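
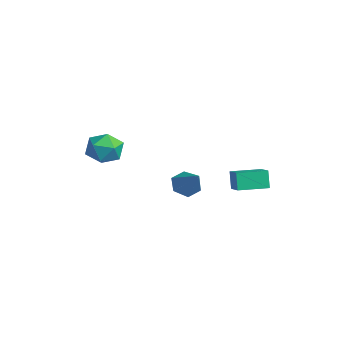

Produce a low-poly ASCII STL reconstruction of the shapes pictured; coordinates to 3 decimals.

solid 
facet normal 0.475 0.539 0.696
outer loop
vertex -1.687 -2.84 3.208
vertex -1.799 -3.745 3.986
vertex -0.835 -3.68 3.278
endloop
endfacet
facet normal 0.700 0.713 0.042
outer loop
vertex -1.687 -2.84 3.208
vertex -0.835 -3.68 3.278
vertex -1.188 -3.271 2.207
endloop
endfacet
facet normal 0.134 0.933 -0.335
outer loop
vertex -1.687 -2.84 3.208
vertex -1.188 -3.271 2.207
vertex -2.371 -3.084 2.254
endloop
endfacet
facet normal -0.440 0.894 0.087
outer loop
vertex -1.687 -2.84 3.208
vertex -2.371 -3.084 2.254
vertex -2.749 -3.377 3.353
endloop
endfacet
facet normal -0.230 0.651 0.724
outer loop
vertex -1.687 -2.84 3.208
vertex -2.749 -3.377 3.353
vertex -1.799 -3.745 3.986
endloop
endfacet
facet normal 0.956 0.124 -0.268
outer loop
vertex -1.188 -3.271 2.207
vertex -0.835 -3.68 3.278
vertex -0.991 -4.443 2.367
endloop
endfacet
facet normal 0.591 -0.158 0.791
outer loop
vertex -0.835 -3.68 3.278
vertex -1.799 -3.745 3.986
vertex -1.369 -4.736 3.466
endloop
endfacet
facet normal -0.548 0.022 0.836
outer loop
vertex -1.799 -3.745 3.986
vertex -2.749 -3.377 3.353
vertex -2.552 -4.549 3.513
endloop
endfacet
facet normal -0.889 0.415 -0.195
outer loop
vertex -2.749 -3.377 3.353
vertex -2.371 -3.084 2.254
vertex -2.905 -4.14 2.442
endloop
endfacet
facet normal 0.041 0.478 -0.877
outer loop
vertex -2.371 -3.084 2.254
vertex -1.188 -3.271 2.207
vertex -1.941 -4.075 1.734
endloop
endfacet
facet normal 0.440 -0.894 -0.087
outer loop
vertex -2.053 -4.98 2.512
vertex -0.991 -4.443 2.367
vertex -1.369 -4.736 3.466
endloop
endfacet
facet normal -0.134 -0.933 0.335
outer loop
vertex -2.053 -4.98 2.512
vertex -1.369 -4.736 3.466
vertex -2.552 -4.549 3.513
endloop
endfacet
facet normal -0.700 -0.713 -0.042
outer loop
vertex -2.053 -4.98 2.512
vertex -2.552 -4.549 3.513
vertex -2.905 -4.14 2.442
endloop
endfacet
facet normal -0.475 -0.539 -0.696
outer loop
vertex -2.053 -4.98 2.512
vertex -2.905 -4.14 2.442
vertex -1.941 -4.075 1.734
endloop
endfacet
facet normal 0.230 -0.651 -0.724
outer loop
vertex -2.053 -4.98 2.512
vertex -1.941 -4.075 1.734
vertex -0.991 -4.443 2.367
endloop
endfacet
facet normal 0.889 -0.415 0.195
outer loop
vertex -1.369 -4.736 3.466
vertex -0.991 -4.443 2.367
vertex -0.835 -3.68 3.278
endloop
endfacet
facet normal -0.041 -0.478 0.877
outer loop
vertex -2.552 -4.549 3.513
vertex -1.369 -4.736 3.466
vertex -1.799 -3.745 3.986
endloop
endfacet
facet normal -0.956 -0.124 0.268
outer loop
vertex -2.905 -4.14 2.442
vertex -2.552 -4.549 3.513
vertex -2.749 -3.377 3.353
endloop
endfacet
facet normal -0.591 0.158 -0.791
outer loop
vertex -1.941 -4.075 1.734
vertex -2.905 -4.14 2.442
vertex -2.371 -3.084 2.254
endloop
endfacet
facet normal 0.548 -0.022 -0.836
outer loop
vertex -0.991 -4.443 2.367
vertex -1.941 -4.075 1.734
vertex -1.188 -3.271 2.207
endloop
endfacet
facet normal -0.752 -0.081 -0.654
outer loop
vertex 0.075 0.319 -0.835
vertex -0.551 0.437 -0.13
vertex -0.22 1.192 -0.604
endloop
endfacet
facet normal 0.820 0.388 -0.421
outer loop
vertex 0.075 0.319 -0.835
vertex -0.22 1.192 -0.604
vertex 0.991 0.603 1.21
endloop
endfacet
facet normal -0.752 -0.081 -0.654
outer loop
vertex -0.22 1.192 -0.604
vertex -0.551 0.437 -0.13
vertex -0.846 1.31 0.101
endloop
endfacet
facet normal 0.300 0.948 0.108
outer loop
vertex -0.22 1.192 -0.604
vertex -0.846 1.31 0.101
vertex 0.991 0.603 1.21
endloop
endfacet
facet normal -0.752 -0.081 -0.655
outer loop
vertex -0.846 1.31 0.101
vertex -0.551 0.437 -0.13
vertex -1.177 0.556 0.574
endloop
endfacet
facet normal -0.239 0.589 0.772
outer loop
vertex -0.846 1.31 0.101
vertex -1.177 0.556 0.574
vertex 0.991 0.603 1.21
endloop
endfacet
facet normal -0.752 -0.081 -0.655
outer loop
vertex -1.177 0.556 0.574
vertex -0.551 0.437 -0.13
vertex -0.882 -0.317 0.343
endloop
endfacet
facet normal -0.259 -0.328 0.908
outer loop
vertex -1.177 0.556 0.574
vertex -0.882 -0.317 0.343
vertex 0.991 0.603 1.21
endloop
endfacet
facet normal -0.752 -0.080 -0.654
outer loop
vertex -0.882 -0.317 0.343
vertex -0.551 0.437 -0.13
vertex -0.256 -0.436 -0.362
endloop
endfacet
facet normal 0.260 -0.888 0.381
outer loop
vertex -0.882 -0.317 0.343
vertex -0.256 -0.436 -0.362
vertex 0.991 0.603 1.21
endloop
endfacet
facet normal -0.752 -0.080 -0.654
outer loop
vertex -0.256 -0.436 -0.362
vertex -0.551 0.437 -0.13
vertex 0.075 0.319 -0.835
endloop
endfacet
facet normal 0.800 -0.529 -0.285
outer loop
vertex -0.256 -0.436 -0.362
vertex 0.075 0.319 -0.835
vertex 0.991 0.603 1.21
endloop
endfacet
facet normal -0.930 0.091 -0.355
outer loop
vertex 0.835 2.494 1.162
vertex 1.034 4.323 1.109
vertex 1.266 2.414 0.013
endloop
endfacet
facet normal -0.108 -0.994 0.029
outer loop
vertex 2.466 2.297 0.471
vertex 0.835 2.494 1.162
vertex 1.266 2.414 0.013
endloop
endfacet
facet normal -0.931 0.090 -0.355
outer loop
vertex 1.266 2.414 0.013
vertex 1.034 4.323 1.109
vertex 1.464 4.243 -0.04
endloop
endfacet
facet normal 0.350 -0.065 -0.934
outer loop
vertex 1.464 4.243 -0.04
vertex 2.466 2.297 0.471
vertex 1.266 2.414 0.013
endloop
endfacet
facet normal -0.350 0.065 0.934
outer loop
vertex 0.835 2.494 1.162
vertex 2.234 4.206 1.567
vertex 1.034 4.323 1.109
endloop
endfacet
facet normal -0.108 -0.994 0.029
outer loop
vertex 2.036 2.377 1.62
vertex 0.835 2.494 1.162
vertex 2.466 2.297 0.471
endloop
endfacet
facet normal -0.350 0.065 0.934
outer loop
vertex 2.036 2.377 1.62
vertex 2.234 4.206 1.567
vertex 0.835 2.494 1.162
endloop
endfacet
facet normal 0.108 0.994 -0.029
outer loop
vertex 1.034 4.323 1.109
vertex 2.234 4.206 1.567
vertex 1.464 4.243 -0.04
endloop
endfacet
facet normal 0.350 -0.065 -0.934
outer loop
vertex 2.665 4.126 0.418
vertex 2.466 2.297 0.471
vertex 1.464 4.243 -0.04
endloop
endfacet
facet normal 0.108 0.994 -0.029
outer loop
vertex 1.464 4.243 -0.04
vertex 2.234 4.206 1.567
vertex 2.665 4.126 0.418
endloop
endfacet
facet normal 0.931 -0.091 0.355
outer loop
vertex 2.665 4.126 0.418
vertex 2.036 2.377 1.62
vertex 2.466 2.297 0.471
endloop
endfacet
facet normal 0.930 -0.090 0.355
outer loop
vertex 2.234 4.206 1.567
vertex 2.036 2.377 1.62
vertex 2.665 4.126 0.418
endloop
endfacet

endsolid


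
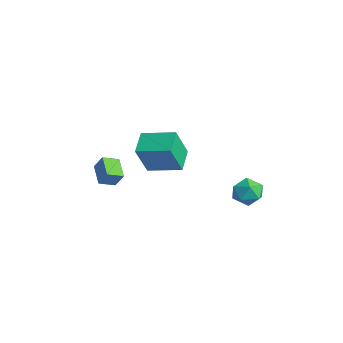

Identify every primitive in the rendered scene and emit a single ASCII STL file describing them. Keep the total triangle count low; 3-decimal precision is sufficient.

solid 
facet normal -0.834 0.314 0.454
outer loop
vertex 2.794 0.833 1.752
vertex 3.327 1.17 2.499
vertex 3.131 1.751 1.737
endloop
endfacet
facet normal -0.909 0.330 -0.255
outer loop
vertex 2.794 0.833 1.752
vertex 3.131 1.751 1.737
vertex 3.161 1.206 0.926
endloop
endfacet
facet normal -0.798 -0.330 -0.504
outer loop
vertex 2.794 0.833 1.752
vertex 3.161 1.206 0.926
vertex 3.376 0.289 1.186
endloop
endfacet
facet normal -0.655 -0.754 0.052
outer loop
vertex 2.794 0.833 1.752
vertex 3.376 0.289 1.186
vertex 3.479 0.266 2.158
endloop
endfacet
facet normal -0.677 -0.357 0.644
outer loop
vertex 2.794 0.833 1.752
vertex 3.479 0.266 2.158
vertex 3.327 1.17 2.499
endloop
endfacet
facet normal -0.401 0.753 -0.521
outer loop
vertex 3.161 1.206 0.926
vertex 3.131 1.751 1.737
vertex 3.921 1.774 1.162
endloop
endfacet
facet normal -0.279 0.728 0.627
outer loop
vertex 3.131 1.751 1.737
vertex 3.327 1.17 2.499
vertex 4.024 1.751 2.134
endloop
endfacet
facet normal -0.024 -0.356 0.934
outer loop
vertex 3.327 1.17 2.499
vertex 3.479 0.266 2.158
vertex 4.239 0.834 2.394
endloop
endfacet
facet normal 0.011 -1.000 -0.025
outer loop
vertex 3.479 0.266 2.158
vertex 3.376 0.289 1.186
vertex 4.269 0.289 1.583
endloop
endfacet
facet normal -0.222 -0.314 -0.923
outer loop
vertex 3.376 0.289 1.186
vertex 3.161 1.206 0.926
vertex 4.073 0.87 0.821
endloop
endfacet
facet normal 0.655 0.754 -0.052
outer loop
vertex 4.606 1.207 1.568
vertex 3.921 1.774 1.162
vertex 4.024 1.751 2.134
endloop
endfacet
facet normal 0.798 0.330 0.504
outer loop
vertex 4.606 1.207 1.568
vertex 4.024 1.751 2.134
vertex 4.239 0.834 2.394
endloop
endfacet
facet normal 0.909 -0.330 0.255
outer loop
vertex 4.606 1.207 1.568
vertex 4.239 0.834 2.394
vertex 4.269 0.289 1.583
endloop
endfacet
facet normal 0.834 -0.314 -0.454
outer loop
vertex 4.606 1.207 1.568
vertex 4.269 0.289 1.583
vertex 4.073 0.87 0.821
endloop
endfacet
facet normal 0.677 0.357 -0.644
outer loop
vertex 4.606 1.207 1.568
vertex 4.073 0.87 0.821
vertex 3.921 1.774 1.162
endloop
endfacet
facet normal -0.011 1.000 0.025
outer loop
vertex 4.024 1.751 2.134
vertex 3.921 1.774 1.162
vertex 3.131 1.751 1.737
endloop
endfacet
facet normal 0.222 0.314 0.923
outer loop
vertex 4.239 0.834 2.394
vertex 4.024 1.751 2.134
vertex 3.327 1.17 2.499
endloop
endfacet
facet normal 0.401 -0.753 0.521
outer loop
vertex 4.269 0.289 1.583
vertex 4.239 0.834 2.394
vertex 3.479 0.266 2.158
endloop
endfacet
facet normal 0.279 -0.728 -0.627
outer loop
vertex 4.073 0.87 0.821
vertex 4.269 0.289 1.583
vertex 3.376 0.289 1.186
endloop
endfacet
facet normal 0.024 0.356 -0.934
outer loop
vertex 3.921 1.774 1.162
vertex 4.073 0.87 0.821
vertex 3.161 1.206 0.926
endloop
endfacet
facet normal -0.447 -0.281 -0.849
outer loop
vertex -3.131 -4.456 0.107
vertex -4.429 -4.096 0.671
vertex -3.026 -3.482 -0.271
endloop
endfacet
facet normal 0.888 -0.246 -0.387
outer loop
vertex -2.551 -3.184 0.629
vertex -3.131 -4.456 0.107
vertex -3.026 -3.482 -0.271
endloop
endfacet
facet normal -0.447 -0.281 -0.849
outer loop
vertex -3.026 -3.482 -0.271
vertex -4.429 -4.096 0.671
vertex -4.323 -3.122 0.293
endloop
endfacet
facet normal 0.101 0.927 -0.360
outer loop
vertex -4.323 -3.122 0.293
vertex -2.551 -3.184 0.629
vertex -3.026 -3.482 -0.271
endloop
endfacet
facet normal -0.101 -0.927 0.360
outer loop
vertex -3.131 -4.456 0.107
vertex -3.954 -3.798 1.571
vertex -4.429 -4.096 0.671
endloop
endfacet
facet normal 0.889 -0.247 -0.386
outer loop
vertex -2.657 -4.158 1.007
vertex -3.131 -4.456 0.107
vertex -2.551 -3.184 0.629
endloop
endfacet
facet normal -0.101 -0.927 0.360
outer loop
vertex -2.657 -4.158 1.007
vertex -3.954 -3.798 1.571
vertex -3.131 -4.456 0.107
endloop
endfacet
facet normal -0.888 0.247 0.387
outer loop
vertex -4.429 -4.096 0.671
vertex -3.954 -3.798 1.571
vertex -4.323 -3.122 0.293
endloop
endfacet
facet normal 0.101 0.927 -0.360
outer loop
vertex -3.849 -2.824 1.193
vertex -2.551 -3.184 0.629
vertex -4.323 -3.122 0.293
endloop
endfacet
facet normal -0.889 0.246 0.387
outer loop
vertex -4.323 -3.122 0.293
vertex -3.954 -3.798 1.571
vertex -3.849 -2.824 1.193
endloop
endfacet
facet normal 0.447 0.281 0.849
outer loop
vertex -3.849 -2.824 1.193
vertex -2.657 -4.158 1.007
vertex -2.551 -3.184 0.629
endloop
endfacet
facet normal 0.447 0.281 0.849
outer loop
vertex -3.954 -3.798 1.571
vertex -2.657 -4.158 1.007
vertex -3.849 -2.824 1.193
endloop
endfacet
facet normal -0.706 0.591 0.390
outer loop
vertex -1.521 -2.624 4.454
vertex -0.129 -1.234 4.867
vertex -1.838 -1.736 2.534
endloop
endfacet
facet normal -0.693 -0.692 -0.205
outer loop
vertex -0.751 -2.646 1.933
vertex -1.521 -2.624 4.454
vertex -1.838 -1.736 2.534
endloop
endfacet
facet normal -0.706 0.591 0.390
outer loop
vertex -1.838 -1.736 2.534
vertex -0.129 -1.234 4.867
vertex -0.447 -0.346 2.947
endloop
endfacet
facet normal -0.149 0.415 -0.897
outer loop
vertex -0.447 -0.346 2.947
vertex -0.751 -2.646 1.933
vertex -1.838 -1.736 2.534
endloop
endfacet
facet normal 0.148 -0.415 0.897
outer loop
vertex -1.521 -2.624 4.454
vertex 0.958 -2.144 4.266
vertex -0.129 -1.234 4.867
endloop
endfacet
facet normal -0.692 -0.692 -0.205
outer loop
vertex -0.433 -3.534 3.853
vertex -1.521 -2.624 4.454
vertex -0.751 -2.646 1.933
endloop
endfacet
facet normal 0.148 -0.415 0.898
outer loop
vertex -0.433 -3.534 3.853
vertex 0.958 -2.144 4.266
vertex -1.521 -2.624 4.454
endloop
endfacet
facet normal 0.692 0.692 0.205
outer loop
vertex -0.129 -1.234 4.867
vertex 0.958 -2.144 4.266
vertex -0.447 -0.346 2.947
endloop
endfacet
facet normal -0.148 0.415 -0.897
outer loop
vertex 0.641 -1.256 2.346
vertex -0.751 -2.646 1.933
vertex -0.447 -0.346 2.947
endloop
endfacet
facet normal 0.692 0.692 0.206
outer loop
vertex -0.447 -0.346 2.947
vertex 0.958 -2.144 4.266
vertex 0.641 -1.256 2.346
endloop
endfacet
facet normal 0.706 -0.591 -0.390
outer loop
vertex 0.641 -1.256 2.346
vertex -0.433 -3.534 3.853
vertex -0.751 -2.646 1.933
endloop
endfacet
facet normal 0.706 -0.591 -0.390
outer loop
vertex 0.958 -2.144 4.266
vertex -0.433 -3.534 3.853
vertex 0.641 -1.256 2.346
endloop
endfacet

endsolid


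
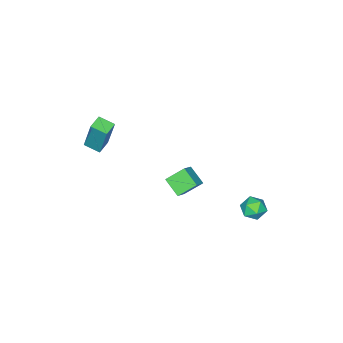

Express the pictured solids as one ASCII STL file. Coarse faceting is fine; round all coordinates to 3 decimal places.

solid 
facet normal 0.201 0.957 -0.210
outer loop
vertex -1.025 4.373 -3.219
vertex -1.571 4.602 -2.699
vertex -0.825 4.496 -2.466
endloop
endfacet
facet normal 0.780 0.551 -0.297
outer loop
vertex -1.025 4.373 -3.219
vertex -0.825 4.496 -2.466
vertex -0.534 3.874 -2.855
endloop
endfacet
facet normal 0.625 0.047 -0.779
outer loop
vertex -1.025 4.373 -3.219
vertex -0.534 3.874 -2.855
vertex -1.101 3.596 -3.327
endloop
endfacet
facet normal -0.048 0.142 -0.989
outer loop
vertex -1.025 4.373 -3.219
vertex -1.101 3.596 -3.327
vertex -1.742 4.045 -3.231
endloop
endfacet
facet normal -0.312 0.705 -0.638
outer loop
vertex -1.025 4.373 -3.219
vertex -1.742 4.045 -3.231
vertex -1.571 4.602 -2.699
endloop
endfacet
facet normal 0.918 0.227 0.324
outer loop
vertex -0.534 3.874 -2.855
vertex -0.825 4.496 -2.466
vertex -0.778 3.795 -2.109
endloop
endfacet
facet normal -0.020 0.885 0.466
outer loop
vertex -0.825 4.496 -2.466
vertex -1.571 4.602 -2.699
vertex -1.419 4.244 -2.013
endloop
endfacet
facet normal -0.849 0.477 -0.227
outer loop
vertex -1.571 4.602 -2.699
vertex -1.742 4.045 -3.231
vertex -1.986 3.966 -2.485
endloop
endfacet
facet normal -0.423 -0.434 -0.796
outer loop
vertex -1.742 4.045 -3.231
vertex -1.101 3.596 -3.327
vertex -1.695 3.344 -2.874
endloop
endfacet
facet normal 0.668 -0.589 -0.455
outer loop
vertex -1.101 3.596 -3.327
vertex -0.534 3.874 -2.855
vertex -0.949 3.238 -2.641
endloop
endfacet
facet normal 0.048 -0.142 0.989
outer loop
vertex -1.495 3.467 -2.121
vertex -0.778 3.795 -2.109
vertex -1.419 4.244 -2.013
endloop
endfacet
facet normal -0.625 -0.047 0.779
outer loop
vertex -1.495 3.467 -2.121
vertex -1.419 4.244 -2.013
vertex -1.986 3.966 -2.485
endloop
endfacet
facet normal -0.780 -0.551 0.297
outer loop
vertex -1.495 3.467 -2.121
vertex -1.986 3.966 -2.485
vertex -1.695 3.344 -2.874
endloop
endfacet
facet normal -0.201 -0.957 0.210
outer loop
vertex -1.495 3.467 -2.121
vertex -1.695 3.344 -2.874
vertex -0.949 3.238 -2.641
endloop
endfacet
facet normal 0.312 -0.705 0.638
outer loop
vertex -1.495 3.467 -2.121
vertex -0.949 3.238 -2.641
vertex -0.778 3.795 -2.109
endloop
endfacet
facet normal 0.423 0.434 0.796
outer loop
vertex -1.419 4.244 -2.013
vertex -0.778 3.795 -2.109
vertex -0.825 4.496 -2.466
endloop
endfacet
facet normal -0.668 0.589 0.455
outer loop
vertex -1.986 3.966 -2.485
vertex -1.419 4.244 -2.013
vertex -1.571 4.602 -2.699
endloop
endfacet
facet normal -0.918 -0.227 -0.324
outer loop
vertex -1.695 3.344 -2.874
vertex -1.986 3.966 -2.485
vertex -1.742 4.045 -3.231
endloop
endfacet
facet normal 0.020 -0.885 -0.466
outer loop
vertex -0.949 3.238 -2.641
vertex -1.695 3.344 -2.874
vertex -1.101 3.596 -3.327
endloop
endfacet
facet normal 0.849 -0.477 0.227
outer loop
vertex -0.778 3.795 -2.109
vertex -0.949 3.238 -2.641
vertex -0.534 3.874 -2.855
endloop
endfacet
facet normal -0.964 -0.232 0.132
outer loop
vertex 2.524 -3.54 3.241
vertex 2.271 -2.644 2.968
vertex 2.402 -4.201 1.189
endloop
endfacet
facet normal 0.262 -0.923 0.282
outer loop
vertex 3.249 -3.996 1.072
vertex 2.524 -3.54 3.241
vertex 2.402 -4.201 1.189
endloop
endfacet
facet normal -0.963 -0.233 0.133
outer loop
vertex 2.402 -4.201 1.189
vertex 2.271 -2.644 2.968
vertex 2.148 -3.305 0.915
endloop
endfacet
facet normal -0.057 -0.307 -0.950
outer loop
vertex 2.148 -3.305 0.915
vertex 3.249 -3.996 1.072
vertex 2.402 -4.201 1.189
endloop
endfacet
facet normal 0.057 0.306 0.950
outer loop
vertex 2.524 -3.54 3.241
vertex 3.118 -2.439 2.851
vertex 2.271 -2.644 2.968
endloop
endfacet
facet normal 0.262 -0.923 0.282
outer loop
vertex 3.372 -3.335 3.125
vertex 2.524 -3.54 3.241
vertex 3.249 -3.996 1.072
endloop
endfacet
facet normal 0.056 0.306 0.950
outer loop
vertex 3.372 -3.335 3.125
vertex 3.118 -2.439 2.851
vertex 2.524 -3.54 3.241
endloop
endfacet
facet normal -0.262 0.923 -0.281
outer loop
vertex 2.271 -2.644 2.968
vertex 3.118 -2.439 2.851
vertex 2.148 -3.305 0.915
endloop
endfacet
facet normal -0.056 -0.305 -0.951
outer loop
vertex 2.996 -3.1 0.799
vertex 3.249 -3.996 1.072
vertex 2.148 -3.305 0.915
endloop
endfacet
facet normal -0.262 0.923 -0.282
outer loop
vertex 2.148 -3.305 0.915
vertex 3.118 -2.439 2.851
vertex 2.996 -3.1 0.799
endloop
endfacet
facet normal 0.964 0.232 -0.132
outer loop
vertex 2.996 -3.1 0.799
vertex 3.372 -3.335 3.125
vertex 3.249 -3.996 1.072
endloop
endfacet
facet normal 0.964 0.233 -0.132
outer loop
vertex 3.118 -2.439 2.851
vertex 3.372 -3.335 3.125
vertex 2.996 -3.1 0.799
endloop
endfacet
facet normal -0.627 0.498 0.600
outer loop
vertex -1.024 -0.247 -1.568
vertex -0.15 0.045 -0.897
vertex -0.853 0.772 -2.235
endloop
endfacet
facet normal -0.767 -0.257 -0.589
outer loop
vertex -0.05 0.135 -3.003
vertex -1.024 -0.247 -1.568
vertex -0.853 0.772 -2.235
endloop
endfacet
facet normal -0.627 0.498 0.600
outer loop
vertex -0.853 0.772 -2.235
vertex -0.15 0.045 -0.897
vertex 0.021 1.064 -1.564
endloop
endfacet
facet normal 0.139 0.829 -0.542
outer loop
vertex 0.021 1.064 -1.564
vertex -0.05 0.135 -3.003
vertex -0.853 0.772 -2.235
endloop
endfacet
facet normal -0.139 -0.829 0.542
outer loop
vertex -1.024 -0.247 -1.568
vertex 0.653 -0.592 -1.665
vertex -0.15 0.045 -0.897
endloop
endfacet
facet normal -0.767 -0.257 -0.589
outer loop
vertex -0.221 -0.884 -2.336
vertex -1.024 -0.247 -1.568
vertex -0.05 0.135 -3.003
endloop
endfacet
facet normal -0.139 -0.829 0.542
outer loop
vertex -0.221 -0.884 -2.336
vertex 0.653 -0.592 -1.665
vertex -1.024 -0.247 -1.568
endloop
endfacet
facet normal 0.767 0.257 0.589
outer loop
vertex -0.15 0.045 -0.897
vertex 0.653 -0.592 -1.665
vertex 0.021 1.064 -1.564
endloop
endfacet
facet normal 0.139 0.829 -0.542
outer loop
vertex 0.824 0.427 -2.332
vertex -0.05 0.135 -3.003
vertex 0.021 1.064 -1.564
endloop
endfacet
facet normal 0.767 0.257 0.589
outer loop
vertex 0.021 1.064 -1.564
vertex 0.653 -0.592 -1.665
vertex 0.824 0.427 -2.332
endloop
endfacet
facet normal 0.627 -0.498 -0.600
outer loop
vertex 0.824 0.427 -2.332
vertex -0.221 -0.884 -2.336
vertex -0.05 0.135 -3.003
endloop
endfacet
facet normal 0.627 -0.498 -0.600
outer loop
vertex 0.653 -0.592 -1.665
vertex -0.221 -0.884 -2.336
vertex 0.824 0.427 -2.332
endloop
endfacet

endsolid


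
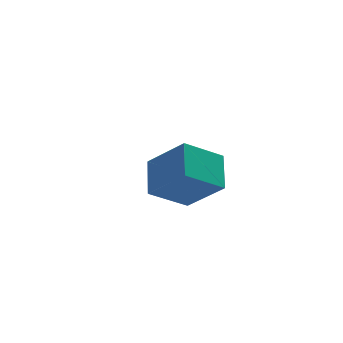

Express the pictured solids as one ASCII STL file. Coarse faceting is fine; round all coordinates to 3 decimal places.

solid 
facet normal -0.826 -0.176 0.535
outer loop
vertex 2.99 -3.418 4.536
vertex 1.948 -2.418 3.256
vertex 2.74 -4.723 3.72
endloop
endfacet
facet normal 0.540 -0.518 0.663
outer loop
vertex 4.152 -4.422 2.804
vertex 2.99 -3.418 4.536
vertex 2.74 -4.723 3.72
endloop
endfacet
facet normal -0.826 -0.176 0.536
outer loop
vertex 2.74 -4.723 3.72
vertex 1.948 -2.418 3.256
vertex 1.697 -3.724 2.44
endloop
endfacet
facet normal -0.161 -0.837 -0.523
outer loop
vertex 1.697 -3.724 2.44
vertex 4.152 -4.422 2.804
vertex 2.74 -4.723 3.72
endloop
endfacet
facet normal 0.161 0.837 0.523
outer loop
vertex 2.99 -3.418 4.536
vertex 3.36 -2.117 2.34
vertex 1.948 -2.418 3.256
endloop
endfacet
facet normal 0.540 -0.518 0.663
outer loop
vertex 4.403 -3.116 3.62
vertex 2.99 -3.418 4.536
vertex 4.152 -4.422 2.804
endloop
endfacet
facet normal 0.160 0.837 0.523
outer loop
vertex 4.403 -3.116 3.62
vertex 3.36 -2.117 2.34
vertex 2.99 -3.418 4.536
endloop
endfacet
facet normal -0.540 0.518 -0.663
outer loop
vertex 1.948 -2.418 3.256
vertex 3.36 -2.117 2.34
vertex 1.697 -3.724 2.44
endloop
endfacet
facet normal -0.160 -0.837 -0.523
outer loop
vertex 3.11 -3.422 1.524
vertex 4.152 -4.422 2.804
vertex 1.697 -3.724 2.44
endloop
endfacet
facet normal -0.540 0.518 -0.663
outer loop
vertex 1.697 -3.724 2.44
vertex 3.36 -2.117 2.34
vertex 3.11 -3.422 1.524
endloop
endfacet
facet normal 0.826 0.176 -0.535
outer loop
vertex 3.11 -3.422 1.524
vertex 4.403 -3.116 3.62
vertex 4.152 -4.422 2.804
endloop
endfacet
facet normal 0.826 0.176 -0.535
outer loop
vertex 3.36 -2.117 2.34
vertex 4.403 -3.116 3.62
vertex 3.11 -3.422 1.524
endloop
endfacet
facet normal 0.243 0.894 -0.377
outer loop
vertex 3.996 0.47 0.677
vertex 3.713 0.757 1.175
vertex 4.321 0.567 1.117
endloop
endfacet
facet normal 0.773 -0.414 -0.480
outer loop
vertex 3.996 0.47 0.677
vertex 4.321 0.567 1.117
vertex 3.73 -0.504 1.088
endloop
endfacet
facet normal 0.773 -0.413 -0.481
outer loop
vertex 3.73 -0.504 1.088
vertex 4.321 0.567 1.117
vertex 4.056 -0.407 1.528
endloop
endfacet
facet normal -0.243 -0.894 0.377
outer loop
vertex 3.73 -0.504 1.088
vertex 4.056 -0.407 1.528
vertex 3.447 -0.217 1.585
endloop
endfacet
facet normal 0.243 0.894 -0.377
outer loop
vertex 4.321 0.567 1.117
vertex 3.713 0.757 1.175
vertex 4.188 0.807 1.6
endloop
endfacet
facet normal 0.940 -0.121 0.319
outer loop
vertex 4.321 0.567 1.117
vertex 4.188 0.807 1.6
vertex 4.056 -0.407 1.528
endloop
endfacet
facet normal 0.940 -0.121 0.319
outer loop
vertex 4.056 -0.407 1.528
vertex 4.188 0.807 1.6
vertex 3.923 -0.167 2.011
endloop
endfacet
facet normal -0.244 -0.894 0.377
outer loop
vertex 4.056 -0.407 1.528
vertex 3.923 -0.167 2.011
vertex 3.447 -0.217 1.585
endloop
endfacet
facet normal 0.243 0.894 -0.377
outer loop
vertex 4.188 0.807 1.6
vertex 3.713 0.757 1.175
vertex 3.697 1.009 1.763
endloop
endfacet
facet normal 0.399 0.262 0.879
outer loop
vertex 4.188 0.807 1.6
vertex 3.697 1.009 1.763
vertex 3.923 -0.167 2.011
endloop
endfacet
facet normal 0.398 0.262 0.879
outer loop
vertex 3.923 -0.167 2.011
vertex 3.697 1.009 1.763
vertex 3.432 0.035 2.173
endloop
endfacet
facet normal -0.243 -0.894 0.377
outer loop
vertex 3.923 -0.167 2.011
vertex 3.432 0.035 2.173
vertex 3.447 -0.217 1.585
endloop
endfacet
facet normal 0.244 0.894 -0.376
outer loop
vertex 3.697 1.009 1.763
vertex 3.713 0.757 1.175
vertex 3.218 1.022 1.483
endloop
endfacet
facet normal -0.442 0.448 0.777
outer loop
vertex 3.697 1.009 1.763
vertex 3.218 1.022 1.483
vertex 3.432 0.035 2.173
endloop
endfacet
facet normal -0.443 0.447 0.777
outer loop
vertex 3.432 0.035 2.173
vertex 3.218 1.022 1.483
vertex 2.953 0.047 1.893
endloop
endfacet
facet normal -0.243 -0.894 0.377
outer loop
vertex 3.432 0.035 2.173
vertex 2.953 0.047 1.893
vertex 3.447 -0.217 1.585
endloop
endfacet
facet normal 0.244 0.893 -0.377
outer loop
vertex 3.218 1.022 1.483
vertex 3.713 0.757 1.175
vertex 3.111 0.835 0.971
endloop
endfacet
facet normal -0.951 0.296 0.090
outer loop
vertex 3.218 1.022 1.483
vertex 3.111 0.835 0.971
vertex 2.953 0.047 1.893
endloop
endfacet
facet normal -0.951 0.297 0.091
outer loop
vertex 2.953 0.047 1.893
vertex 3.111 0.835 0.971
vertex 2.846 -0.139 1.381
endloop
endfacet
facet normal -0.244 -0.894 0.376
outer loop
vertex 2.953 0.047 1.893
vertex 2.846 -0.139 1.381
vertex 3.447 -0.217 1.585
endloop
endfacet
facet normal 0.243 0.894 -0.376
outer loop
vertex 3.111 0.835 0.971
vertex 3.713 0.757 1.175
vertex 3.457 0.59 0.612
endloop
endfacet
facet normal -0.744 -0.077 -0.664
outer loop
vertex 3.111 0.835 0.971
vertex 3.457 0.59 0.612
vertex 2.846 -0.139 1.381
endloop
endfacet
facet normal -0.743 -0.078 -0.665
outer loop
vertex 2.846 -0.139 1.381
vertex 3.457 0.59 0.612
vertex 3.192 -0.385 1.023
endloop
endfacet
facet normal -0.244 -0.893 0.378
outer loop
vertex 2.846 -0.139 1.381
vertex 3.192 -0.385 1.023
vertex 3.447 -0.217 1.585
endloop
endfacet
facet normal 0.244 0.894 -0.376
outer loop
vertex 3.457 0.59 0.612
vertex 3.713 0.757 1.175
vertex 3.996 0.47 0.677
endloop
endfacet
facet normal 0.023 -0.394 -0.919
outer loop
vertex 3.457 0.59 0.612
vertex 3.996 0.47 0.677
vertex 3.192 -0.385 1.023
endloop
endfacet
facet normal 0.024 -0.394 -0.919
outer loop
vertex 3.192 -0.385 1.023
vertex 3.996 0.47 0.677
vertex 3.73 -0.504 1.088
endloop
endfacet
facet normal -0.243 -0.894 0.377
outer loop
vertex 3.192 -0.385 1.023
vertex 3.73 -0.504 1.088
vertex 3.447 -0.217 1.585
endloop
endfacet

endsolid


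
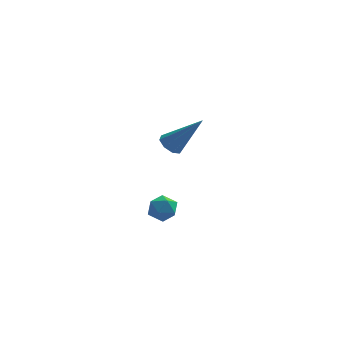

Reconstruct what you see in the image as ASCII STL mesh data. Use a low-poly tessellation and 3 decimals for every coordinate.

solid 
facet normal -0.193 0.111 0.975
outer loop
vertex -2.214 -1.104 1.572
vertex -2.645 -1.563 1.539
vertex -2.045 -1.703 1.674
endloop
endfacet
facet normal 0.487 0.278 0.828
outer loop
vertex -2.214 -1.104 1.572
vertex -2.045 -1.703 1.674
vertex -1.675 -1.325 1.329
endloop
endfacet
facet normal 0.485 0.804 0.345
outer loop
vertex -2.214 -1.104 1.572
vertex -1.675 -1.325 1.329
vertex -2.047 -0.952 0.983
endloop
endfacet
facet normal -0.194 0.962 0.193
outer loop
vertex -2.214 -1.104 1.572
vertex -2.047 -0.952 0.983
vertex -2.647 -1.099 1.112
endloop
endfacet
facet normal -0.613 0.534 0.583
outer loop
vertex -2.214 -1.104 1.572
vertex -2.647 -1.099 1.112
vertex -2.645 -1.563 1.539
endloop
endfacet
facet normal 0.795 -0.292 0.532
outer loop
vertex -1.675 -1.325 1.329
vertex -2.045 -1.703 1.674
vertex -1.773 -1.921 1.148
endloop
endfacet
facet normal -0.304 -0.563 0.769
outer loop
vertex -2.045 -1.703 1.674
vertex -2.645 -1.563 1.539
vertex -2.373 -2.068 1.277
endloop
endfacet
facet normal -0.983 0.121 0.136
outer loop
vertex -2.645 -1.563 1.539
vertex -2.647 -1.099 1.112
vertex -2.745 -1.695 0.931
endloop
endfacet
facet normal -0.306 0.813 -0.495
outer loop
vertex -2.647 -1.099 1.112
vertex -2.047 -0.952 0.983
vertex -2.375 -1.317 0.586
endloop
endfacet
facet normal 0.792 0.557 -0.251
outer loop
vertex -2.047 -0.952 0.983
vertex -1.675 -1.325 1.329
vertex -1.775 -1.457 0.721
endloop
endfacet
facet normal 0.194 -0.962 -0.193
outer loop
vertex -2.206 -1.916 0.688
vertex -1.773 -1.921 1.148
vertex -2.373 -2.068 1.277
endloop
endfacet
facet normal -0.485 -0.804 -0.345
outer loop
vertex -2.206 -1.916 0.688
vertex -2.373 -2.068 1.277
vertex -2.745 -1.695 0.931
endloop
endfacet
facet normal -0.487 -0.278 -0.828
outer loop
vertex -2.206 -1.916 0.688
vertex -2.745 -1.695 0.931
vertex -2.375 -1.317 0.586
endloop
endfacet
facet normal 0.193 -0.111 -0.975
outer loop
vertex -2.206 -1.916 0.688
vertex -2.375 -1.317 0.586
vertex -1.775 -1.457 0.721
endloop
endfacet
facet normal 0.613 -0.534 -0.583
outer loop
vertex -2.206 -1.916 0.688
vertex -1.775 -1.457 0.721
vertex -1.773 -1.921 1.148
endloop
endfacet
facet normal 0.306 -0.813 0.495
outer loop
vertex -2.373 -2.068 1.277
vertex -1.773 -1.921 1.148
vertex -2.045 -1.703 1.674
endloop
endfacet
facet normal -0.792 -0.557 0.251
outer loop
vertex -2.745 -1.695 0.931
vertex -2.373 -2.068 1.277
vertex -2.645 -1.563 1.539
endloop
endfacet
facet normal -0.795 0.292 -0.532
outer loop
vertex -2.375 -1.317 0.586
vertex -2.745 -1.695 0.931
vertex -2.647 -1.099 1.112
endloop
endfacet
facet normal 0.304 0.563 -0.769
outer loop
vertex -1.775 -1.457 0.721
vertex -2.375 -1.317 0.586
vertex -2.047 -0.952 0.983
endloop
endfacet
facet normal 0.983 -0.121 -0.136
outer loop
vertex -1.773 -1.921 1.148
vertex -1.775 -1.457 0.721
vertex -1.675 -1.325 1.329
endloop
endfacet
facet normal -0.642 0.105 -0.760
outer loop
vertex -1.418 3.811 1.052
vertex -1.849 3.672 1.397
vertex -1.593 4.159 1.248
endloop
endfacet
facet normal 0.800 0.545 -0.253
outer loop
vertex -1.418 3.811 1.052
vertex -1.593 4.159 1.248
vertex -0.611 3.468 2.863
endloop
endfacet
facet normal -0.642 0.105 -0.760
outer loop
vertex -1.593 4.159 1.248
vertex -1.849 3.672 1.397
vertex -1.919 4.221 1.532
endloop
endfacet
facet normal 0.339 0.922 0.188
outer loop
vertex -1.593 4.159 1.248
vertex -1.919 4.221 1.532
vertex -0.611 3.468 2.863
endloop
endfacet
facet normal -0.642 0.105 -0.760
outer loop
vertex -1.919 4.221 1.532
vertex -1.849 3.672 1.397
vertex -2.204 3.962 1.737
endloop
endfacet
facet normal -0.218 0.742 0.634
outer loop
vertex -1.919 4.221 1.532
vertex -2.204 3.962 1.737
vertex -0.611 3.468 2.863
endloop
endfacet
facet normal -0.642 0.105 -0.760
outer loop
vertex -2.204 3.962 1.737
vertex -1.849 3.672 1.397
vertex -2.281 3.533 1.743
endloop
endfacet
facet normal -0.551 0.110 0.827
outer loop
vertex -2.204 3.962 1.737
vertex -2.281 3.533 1.743
vertex -0.611 3.468 2.863
endloop
endfacet
facet normal -0.642 0.107 -0.759
outer loop
vertex -2.281 3.533 1.743
vertex -1.849 3.672 1.397
vertex -2.106 3.185 1.546
endloop
endfacet
facet normal -0.461 -0.601 0.653
outer loop
vertex -2.281 3.533 1.743
vertex -2.106 3.185 1.546
vertex -0.611 3.468 2.863
endloop
endfacet
facet normal -0.641 0.106 -0.760
outer loop
vertex -2.106 3.185 1.546
vertex -1.849 3.672 1.397
vertex -1.78 3.122 1.262
endloop
endfacet
facet normal -0.003 -0.977 0.213
outer loop
vertex -2.106 3.185 1.546
vertex -1.78 3.122 1.262
vertex -0.611 3.468 2.863
endloop
endfacet
facet normal -0.641 0.106 -0.760
outer loop
vertex -1.78 3.122 1.262
vertex -1.849 3.672 1.397
vertex -1.495 3.382 1.058
endloop
endfacet
facet normal 0.558 -0.796 -0.235
outer loop
vertex -1.78 3.122 1.262
vertex -1.495 3.382 1.058
vertex -0.611 3.468 2.863
endloop
endfacet
facet normal -0.642 0.105 -0.760
outer loop
vertex -1.495 3.382 1.058
vertex -1.849 3.672 1.397
vertex -1.418 3.811 1.052
endloop
endfacet
facet normal 0.889 -0.166 -0.427
outer loop
vertex -1.495 3.382 1.058
vertex -1.418 3.811 1.052
vertex -0.611 3.468 2.863
endloop
endfacet

endsolid


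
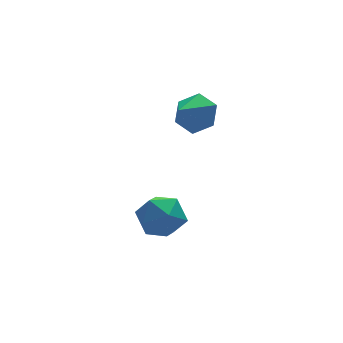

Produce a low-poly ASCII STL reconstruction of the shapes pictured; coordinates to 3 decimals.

solid 
facet normal 0.688 0.429 -0.585
outer loop
vertex 4.153 0.946 2.411
vertex 3.844 0.517 1.733
vertex 3.529 1.292 1.931
endloop
endfacet
facet normal -0.348 0.486 0.802
outer loop
vertex 4.153 0.946 2.411
vertex 3.529 1.292 1.931
vertex 2.956 -0.037 2.487
endloop
endfacet
facet normal 0.688 0.429 -0.585
outer loop
vertex 3.529 1.292 1.931
vertex 3.844 0.517 1.733
vertex 3.22 0.864 1.253
endloop
endfacet
facet normal -0.890 0.438 0.129
outer loop
vertex 3.529 1.292 1.931
vertex 3.22 0.864 1.253
vertex 2.956 -0.037 2.487
endloop
endfacet
facet normal 0.688 0.429 -0.585
outer loop
vertex 3.22 0.864 1.253
vertex 3.844 0.517 1.733
vertex 3.535 0.088 1.054
endloop
endfacet
facet normal -0.887 -0.262 -0.381
outer loop
vertex 3.22 0.864 1.253
vertex 3.535 0.088 1.054
vertex 2.956 -0.037 2.487
endloop
endfacet
facet normal 0.688 0.430 -0.585
outer loop
vertex 3.535 0.088 1.054
vertex 3.844 0.517 1.733
vertex 4.159 -0.258 1.534
endloop
endfacet
facet normal -0.340 -0.915 -0.217
outer loop
vertex 3.535 0.088 1.054
vertex 4.159 -0.258 1.534
vertex 2.956 -0.037 2.487
endloop
endfacet
facet normal 0.688 0.430 -0.585
outer loop
vertex 4.159 -0.258 1.534
vertex 3.844 0.517 1.733
vertex 4.468 0.17 2.212
endloop
endfacet
facet normal 0.202 -0.867 0.456
outer loop
vertex 4.159 -0.258 1.534
vertex 4.468 0.17 2.212
vertex 2.956 -0.037 2.487
endloop
endfacet
facet normal 0.688 0.429 -0.585
outer loop
vertex 4.468 0.17 2.212
vertex 3.844 0.517 1.733
vertex 4.153 0.946 2.411
endloop
endfacet
facet normal 0.199 -0.167 0.966
outer loop
vertex 4.468 0.17 2.212
vertex 4.153 0.946 2.411
vertex 2.956 -0.037 2.487
endloop
endfacet
facet normal -0.873 0.160 0.460
outer loop
vertex 1.377 0.038 -2.372
vertex 1.267 -0.935 -2.242
vertex 1.728 -0.394 -1.555
endloop
endfacet
facet normal -0.429 0.709 0.559
outer loop
vertex 1.377 0.038 -2.372
vertex 1.728 -0.394 -1.555
vertex 2.264 0.295 -2.018
endloop
endfacet
facet normal -0.247 0.966 -0.081
outer loop
vertex 1.377 0.038 -2.372
vertex 2.264 0.295 -2.018
vertex 2.134 0.18 -2.991
endloop
endfacet
facet normal -0.580 0.575 -0.577
outer loop
vertex 1.377 0.038 -2.372
vertex 2.134 0.18 -2.991
vertex 1.518 -0.58 -3.13
endloop
endfacet
facet normal -0.967 0.077 -0.243
outer loop
vertex 1.377 0.038 -2.372
vertex 1.518 -0.58 -3.13
vertex 1.267 -0.935 -2.242
endloop
endfacet
facet normal 0.163 0.460 0.873
outer loop
vertex 2.264 0.295 -2.018
vertex 1.728 -0.394 -1.555
vertex 2.702 -0.52 -1.67
endloop
endfacet
facet normal -0.557 -0.429 0.711
outer loop
vertex 1.728 -0.394 -1.555
vertex 1.267 -0.935 -2.242
vertex 2.086 -1.28 -1.809
endloop
endfacet
facet normal -0.709 -0.563 -0.425
outer loop
vertex 1.267 -0.935 -2.242
vertex 1.518 -0.58 -3.13
vertex 1.956 -1.395 -2.782
endloop
endfacet
facet normal -0.083 0.244 -0.966
outer loop
vertex 1.518 -0.58 -3.13
vertex 2.134 0.18 -2.991
vertex 2.492 -0.706 -3.245
endloop
endfacet
facet normal 0.455 0.875 -0.164
outer loop
vertex 2.134 0.18 -2.991
vertex 2.264 0.295 -2.018
vertex 2.953 -0.165 -2.558
endloop
endfacet
facet normal 0.580 -0.575 0.577
outer loop
vertex 2.843 -1.138 -2.428
vertex 2.702 -0.52 -1.67
vertex 2.086 -1.28 -1.809
endloop
endfacet
facet normal 0.247 -0.966 0.081
outer loop
vertex 2.843 -1.138 -2.428
vertex 2.086 -1.28 -1.809
vertex 1.956 -1.395 -2.782
endloop
endfacet
facet normal 0.429 -0.709 -0.559
outer loop
vertex 2.843 -1.138 -2.428
vertex 1.956 -1.395 -2.782
vertex 2.492 -0.706 -3.245
endloop
endfacet
facet normal 0.873 -0.160 -0.460
outer loop
vertex 2.843 -1.138 -2.428
vertex 2.492 -0.706 -3.245
vertex 2.953 -0.165 -2.558
endloop
endfacet
facet normal 0.967 -0.077 0.243
outer loop
vertex 2.843 -1.138 -2.428
vertex 2.953 -0.165 -2.558
vertex 2.702 -0.52 -1.67
endloop
endfacet
facet normal 0.083 -0.244 0.966
outer loop
vertex 2.086 -1.28 -1.809
vertex 2.702 -0.52 -1.67
vertex 1.728 -0.394 -1.555
endloop
endfacet
facet normal -0.455 -0.875 0.164
outer loop
vertex 1.956 -1.395 -2.782
vertex 2.086 -1.28 -1.809
vertex 1.267 -0.935 -2.242
endloop
endfacet
facet normal -0.163 -0.460 -0.873
outer loop
vertex 2.492 -0.706 -3.245
vertex 1.956 -1.395 -2.782
vertex 1.518 -0.58 -3.13
endloop
endfacet
facet normal 0.557 0.429 -0.711
outer loop
vertex 2.953 -0.165 -2.558
vertex 2.492 -0.706 -3.245
vertex 2.134 0.18 -2.991
endloop
endfacet
facet normal 0.709 0.563 0.425
outer loop
vertex 2.702 -0.52 -1.67
vertex 2.953 -0.165 -2.558
vertex 2.264 0.295 -2.018
endloop
endfacet

endsolid


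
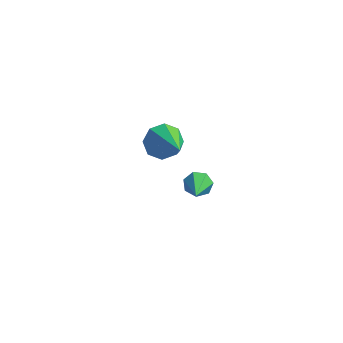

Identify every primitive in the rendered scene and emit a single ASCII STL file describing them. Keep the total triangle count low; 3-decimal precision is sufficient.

solid 
facet normal -0.182 0.848 -0.498
outer loop
vertex -2.957 4.594 -2.724
vertex -3.178 4.31 -3.126
vertex -3.418 4.516 -2.688
endloop
endfacet
facet normal 0.039 0.220 0.975
outer loop
vertex -2.957 4.594 -2.724
vertex -3.418 4.516 -2.688
vertex -2.902 3.03 -2.374
endloop
endfacet
facet normal -0.184 0.847 -0.499
outer loop
vertex -3.418 4.516 -2.688
vertex -3.178 4.31 -3.126
vertex -3.698 4.282 -2.982
endloop
endfacet
facet normal -0.686 -0.086 0.722
outer loop
vertex -3.418 4.516 -2.688
vertex -3.698 4.282 -2.982
vertex -2.902 3.03 -2.374
endloop
endfacet
facet normal -0.183 0.848 -0.497
outer loop
vertex -3.698 4.282 -2.982
vertex -3.178 4.31 -3.126
vertex -3.587 4.07 -3.385
endloop
endfacet
facet normal -0.852 -0.522 0.040
outer loop
vertex -3.698 4.282 -2.982
vertex -3.587 4.07 -3.385
vertex -2.902 3.03 -2.374
endloop
endfacet
facet normal -0.182 0.848 -0.498
outer loop
vertex -3.587 4.07 -3.385
vertex -3.178 4.31 -3.126
vertex -3.168 4.038 -3.593
endloop
endfacet
facet normal -0.334 -0.761 -0.556
outer loop
vertex -3.587 4.07 -3.385
vertex -3.168 4.038 -3.593
vertex -2.902 3.03 -2.374
endloop
endfacet
facet normal -0.183 0.848 -0.498
outer loop
vertex -3.168 4.038 -3.593
vertex -3.178 4.31 -3.126
vertex -2.757 4.211 -3.449
endloop
endfacet
facet normal 0.479 -0.622 -0.619
outer loop
vertex -3.168 4.038 -3.593
vertex -2.757 4.211 -3.449
vertex -2.902 3.03 -2.374
endloop
endfacet
facet normal -0.183 0.847 -0.498
outer loop
vertex -2.757 4.211 -3.449
vertex -3.178 4.31 -3.126
vertex -2.663 4.459 -3.062
endloop
endfacet
facet normal 0.972 -0.211 -0.101
outer loop
vertex -2.757 4.211 -3.449
vertex -2.663 4.459 -3.062
vertex -2.902 3.03 -2.374
endloop
endfacet
facet normal -0.183 0.848 -0.498
outer loop
vertex -2.663 4.459 -3.062
vertex -3.178 4.31 -3.126
vertex -2.957 4.594 -2.724
endloop
endfacet
facet normal 0.776 0.164 0.609
outer loop
vertex -2.663 4.459 -3.062
vertex -2.957 4.594 -2.724
vertex -2.902 3.03 -2.374
endloop
endfacet
facet normal -0.508 0.666 -0.545
outer loop
vertex -3.273 2.776 0.907
vertex -3.88 2.443 1.066
vertex -3.505 2.969 1.359
endloop
endfacet
facet normal 0.876 0.389 0.283
outer loop
vertex -3.273 2.776 0.907
vertex -3.505 2.969 1.359
vertex -2.96 1.237 2.054
endloop
endfacet
facet normal -0.508 0.666 -0.546
outer loop
vertex -3.505 2.969 1.359
vertex -3.88 2.443 1.066
vertex -3.956 2.855 1.639
endloop
endfacet
facet normal 0.388 0.446 0.807
outer loop
vertex -3.505 2.969 1.359
vertex -3.956 2.855 1.639
vertex -2.96 1.237 2.054
endloop
endfacet
facet normal -0.509 0.666 -0.546
outer loop
vertex -3.956 2.855 1.639
vertex -3.88 2.443 1.066
vertex -4.363 2.498 1.583
endloop
endfacet
facet normal -0.228 0.108 0.968
outer loop
vertex -3.956 2.855 1.639
vertex -4.363 2.498 1.583
vertex -2.96 1.237 2.054
endloop
endfacet
facet normal -0.508 0.667 -0.545
outer loop
vertex -4.363 2.498 1.583
vertex -3.88 2.443 1.066
vertex -4.487 2.11 1.224
endloop
endfacet
facet normal -0.608 -0.426 0.670
outer loop
vertex -4.363 2.498 1.583
vertex -4.487 2.11 1.224
vertex -2.96 1.237 2.054
endloop
endfacet
facet normal -0.508 0.666 -0.546
outer loop
vertex -4.487 2.11 1.224
vertex -3.88 2.443 1.066
vertex -4.255 1.916 0.772
endloop
endfacet
facet normal -0.531 -0.843 0.089
outer loop
vertex -4.487 2.11 1.224
vertex -4.255 1.916 0.772
vertex -2.96 1.237 2.054
endloop
endfacet
facet normal -0.508 0.666 -0.546
outer loop
vertex -4.255 1.916 0.772
vertex -3.88 2.443 1.066
vertex -3.803 2.031 0.492
endloop
endfacet
facet normal -0.041 -0.899 -0.435
outer loop
vertex -4.255 1.916 0.772
vertex -3.803 2.031 0.492
vertex -2.96 1.237 2.054
endloop
endfacet
facet normal -0.508 0.666 -0.546
outer loop
vertex -3.803 2.031 0.492
vertex -3.88 2.443 1.066
vertex -3.397 2.387 0.548
endloop
endfacet
facet normal 0.575 -0.562 -0.595
outer loop
vertex -3.803 2.031 0.492
vertex -3.397 2.387 0.548
vertex -2.96 1.237 2.054
endloop
endfacet
facet normal -0.508 0.666 -0.546
outer loop
vertex -3.397 2.387 0.548
vertex -3.88 2.443 1.066
vertex -3.273 2.776 0.907
endloop
endfacet
facet normal 0.954 -0.029 -0.299
outer loop
vertex -3.397 2.387 0.548
vertex -3.273 2.776 0.907
vertex -2.96 1.237 2.054
endloop
endfacet

endsolid


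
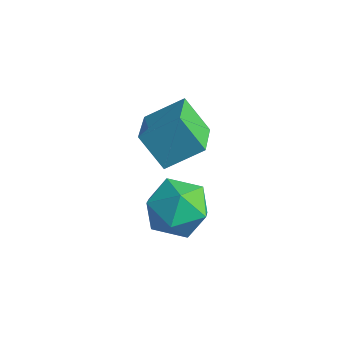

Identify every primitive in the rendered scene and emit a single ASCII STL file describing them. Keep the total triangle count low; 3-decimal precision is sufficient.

solid 
facet normal -0.628 -0.133 0.767
outer loop
vertex 0.994 0.942 1.375
vertex -0.03 2.205 0.756
vertex 0.183 -0.131 0.525
endloop
endfacet
facet normal 0.589 -0.726 0.355
outer loop
vertex 1.15 0.075 -0.656
vertex 0.994 0.942 1.375
vertex 0.183 -0.131 0.525
endloop
endfacet
facet normal -0.628 -0.133 0.767
outer loop
vertex 0.183 -0.131 0.525
vertex -0.03 2.205 0.756
vertex -0.84 1.133 -0.094
endloop
endfacet
facet normal -0.509 -0.674 -0.535
outer loop
vertex -0.84 1.133 -0.094
vertex 1.15 0.075 -0.656
vertex 0.183 -0.131 0.525
endloop
endfacet
facet normal 0.509 0.675 0.534
outer loop
vertex 0.994 0.942 1.375
vertex 0.937 2.411 -0.425
vertex -0.03 2.205 0.756
endloop
endfacet
facet normal 0.588 -0.726 0.355
outer loop
vertex 1.96 1.147 0.194
vertex 0.994 0.942 1.375
vertex 1.15 0.075 -0.656
endloop
endfacet
facet normal 0.510 0.674 0.534
outer loop
vertex 1.96 1.147 0.194
vertex 0.937 2.411 -0.425
vertex 0.994 0.942 1.375
endloop
endfacet
facet normal -0.589 0.726 -0.355
outer loop
vertex -0.03 2.205 0.756
vertex 0.937 2.411 -0.425
vertex -0.84 1.133 -0.094
endloop
endfacet
facet normal -0.510 -0.675 -0.534
outer loop
vertex 0.126 1.338 -1.275
vertex 1.15 0.075 -0.656
vertex -0.84 1.133 -0.094
endloop
endfacet
facet normal -0.588 0.726 -0.355
outer loop
vertex -0.84 1.133 -0.094
vertex 0.937 2.411 -0.425
vertex 0.126 1.338 -1.275
endloop
endfacet
facet normal 0.628 0.133 -0.767
outer loop
vertex 0.126 1.338 -1.275
vertex 1.96 1.147 0.194
vertex 1.15 0.075 -0.656
endloop
endfacet
facet normal 0.628 0.133 -0.767
outer loop
vertex 0.937 2.411 -0.425
vertex 1.96 1.147 0.194
vertex 0.126 1.338 -1.275
endloop
endfacet
facet normal -0.918 0.376 0.122
outer loop
vertex 2.804 -0.713 0.191
vertex 2.362 -1.781 0.159
vertex 2.685 -1.319 1.169
endloop
endfacet
facet normal -0.430 0.790 0.437
outer loop
vertex 2.804 -0.713 0.191
vertex 2.685 -1.319 1.169
vertex 3.643 -0.697 0.987
endloop
endfacet
facet normal 0.038 0.997 -0.060
outer loop
vertex 2.804 -0.713 0.191
vertex 3.643 -0.697 0.987
vertex 3.912 -0.775 -0.135
endloop
endfacet
facet normal -0.161 0.712 -0.683
outer loop
vertex 2.804 -0.713 0.191
vertex 3.912 -0.775 -0.135
vertex 3.12 -1.445 -0.647
endloop
endfacet
facet normal -0.753 0.329 -0.571
outer loop
vertex 2.804 -0.713 0.191
vertex 3.12 -1.445 -0.647
vertex 2.362 -1.781 0.159
endloop
endfacet
facet normal -0.081 0.392 0.916
outer loop
vertex 3.643 -0.697 0.987
vertex 2.685 -1.319 1.169
vertex 3.72 -1.755 1.447
endloop
endfacet
facet normal -0.871 -0.277 0.405
outer loop
vertex 2.685 -1.319 1.169
vertex 2.362 -1.781 0.159
vertex 2.928 -2.425 0.935
endloop
endfacet
facet normal -0.603 -0.355 -0.715
outer loop
vertex 2.362 -1.781 0.159
vertex 3.12 -1.445 -0.647
vertex 3.197 -2.503 -0.187
endloop
endfacet
facet normal 0.353 0.267 -0.896
outer loop
vertex 3.12 -1.445 -0.647
vertex 3.912 -0.775 -0.135
vertex 4.155 -1.881 -0.369
endloop
endfacet
facet normal 0.676 0.728 0.111
outer loop
vertex 3.912 -0.775 -0.135
vertex 3.643 -0.697 0.987
vertex 4.478 -1.419 0.641
endloop
endfacet
facet normal 0.161 -0.712 0.683
outer loop
vertex 4.036 -2.487 0.609
vertex 3.72 -1.755 1.447
vertex 2.928 -2.425 0.935
endloop
endfacet
facet normal -0.038 -0.997 0.060
outer loop
vertex 4.036 -2.487 0.609
vertex 2.928 -2.425 0.935
vertex 3.197 -2.503 -0.187
endloop
endfacet
facet normal 0.430 -0.790 -0.437
outer loop
vertex 4.036 -2.487 0.609
vertex 3.197 -2.503 -0.187
vertex 4.155 -1.881 -0.369
endloop
endfacet
facet normal 0.918 -0.376 -0.122
outer loop
vertex 4.036 -2.487 0.609
vertex 4.155 -1.881 -0.369
vertex 4.478 -1.419 0.641
endloop
endfacet
facet normal 0.753 -0.329 0.571
outer loop
vertex 4.036 -2.487 0.609
vertex 4.478 -1.419 0.641
vertex 3.72 -1.755 1.447
endloop
endfacet
facet normal -0.353 -0.267 0.896
outer loop
vertex 2.928 -2.425 0.935
vertex 3.72 -1.755 1.447
vertex 2.685 -1.319 1.169
endloop
endfacet
facet normal -0.676 -0.728 -0.111
outer loop
vertex 3.197 -2.503 -0.187
vertex 2.928 -2.425 0.935
vertex 2.362 -1.781 0.159
endloop
endfacet
facet normal 0.081 -0.392 -0.916
outer loop
vertex 4.155 -1.881 -0.369
vertex 3.197 -2.503 -0.187
vertex 3.12 -1.445 -0.647
endloop
endfacet
facet normal 0.871 0.277 -0.405
outer loop
vertex 4.478 -1.419 0.641
vertex 4.155 -1.881 -0.369
vertex 3.912 -0.775 -0.135
endloop
endfacet
facet normal 0.603 0.355 0.715
outer loop
vertex 3.72 -1.755 1.447
vertex 4.478 -1.419 0.641
vertex 3.643 -0.697 0.987
endloop
endfacet

endsolid


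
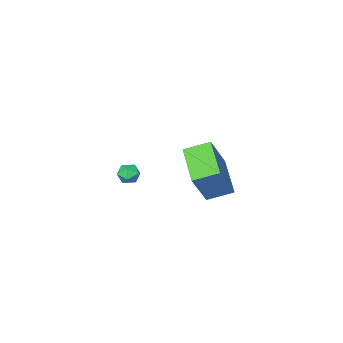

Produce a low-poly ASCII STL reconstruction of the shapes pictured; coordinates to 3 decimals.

solid 
facet normal -0.512 -0.159 -0.844
outer loop
vertex -3.853 1.91 1.487
vertex -4.849 2.619 1.957
vertex -3.001 3.668 0.639
endloop
endfacet
facet normal 0.760 -0.542 -0.359
outer loop
vertex -1.931 4.001 2.403
vertex -3.853 1.91 1.487
vertex -3.001 3.668 0.639
endloop
endfacet
facet normal -0.511 -0.160 -0.844
outer loop
vertex -3.001 3.668 0.639
vertex -4.849 2.619 1.957
vertex -3.997 4.377 1.108
endloop
endfacet
facet normal 0.400 0.825 -0.398
outer loop
vertex -3.997 4.377 1.108
vertex -1.931 4.001 2.403
vertex -3.001 3.668 0.639
endloop
endfacet
facet normal -0.400 -0.826 0.398
outer loop
vertex -3.853 1.91 1.487
vertex -3.779 2.952 3.721
vertex -4.849 2.619 1.957
endloop
endfacet
facet normal 0.760 -0.542 -0.359
outer loop
vertex -2.783 2.243 3.252
vertex -3.853 1.91 1.487
vertex -1.931 4.001 2.403
endloop
endfacet
facet normal -0.400 -0.825 0.398
outer loop
vertex -2.783 2.243 3.252
vertex -3.779 2.952 3.721
vertex -3.853 1.91 1.487
endloop
endfacet
facet normal -0.760 0.542 0.359
outer loop
vertex -4.849 2.619 1.957
vertex -3.779 2.952 3.721
vertex -3.997 4.377 1.108
endloop
endfacet
facet normal 0.400 0.826 -0.398
outer loop
vertex -2.927 4.71 2.873
vertex -1.931 4.001 2.403
vertex -3.997 4.377 1.108
endloop
endfacet
facet normal -0.760 0.542 0.359
outer loop
vertex -3.997 4.377 1.108
vertex -3.779 2.952 3.721
vertex -2.927 4.71 2.873
endloop
endfacet
facet normal 0.512 0.160 0.844
outer loop
vertex -2.927 4.71 2.873
vertex -2.783 2.243 3.252
vertex -1.931 4.001 2.403
endloop
endfacet
facet normal 0.511 0.160 0.844
outer loop
vertex -3.779 2.952 3.721
vertex -2.783 2.243 3.252
vertex -2.927 4.71 2.873
endloop
endfacet
facet normal -0.252 0.482 0.839
outer loop
vertex -3.274 -1.764 -0.365
vertex -3.445 -2.311 -0.102
vertex -2.852 -2.104 -0.043
endloop
endfacet
facet normal 0.278 0.820 0.501
outer loop
vertex -3.274 -1.764 -0.365
vertex -2.852 -2.104 -0.043
vertex -2.686 -1.829 -0.585
endloop
endfacet
facet normal 0.051 0.987 -0.156
outer loop
vertex -3.274 -1.764 -0.365
vertex -2.686 -1.829 -0.585
vertex -3.177 -1.866 -0.98
endloop
endfacet
facet normal -0.620 0.753 -0.223
outer loop
vertex -3.274 -1.764 -0.365
vertex -3.177 -1.866 -0.98
vertex -3.646 -2.164 -0.682
endloop
endfacet
facet normal -0.808 0.441 0.392
outer loop
vertex -3.274 -1.764 -0.365
vertex -3.646 -2.164 -0.682
vertex -3.445 -2.311 -0.102
endloop
endfacet
facet normal 0.823 0.364 0.437
outer loop
vertex -2.686 -1.829 -0.585
vertex -2.852 -2.104 -0.043
vertex -2.494 -2.416 -0.458
endloop
endfacet
facet normal -0.034 -0.182 0.983
outer loop
vertex -2.852 -2.104 -0.043
vertex -3.445 -2.311 -0.102
vertex -2.963 -2.714 -0.16
endloop
endfacet
facet normal -0.933 -0.249 0.260
outer loop
vertex -3.445 -2.311 -0.102
vertex -3.646 -2.164 -0.682
vertex -3.454 -2.751 -0.555
endloop
endfacet
facet normal -0.629 0.255 -0.734
outer loop
vertex -3.646 -2.164 -0.682
vertex -3.177 -1.866 -0.98
vertex -3.288 -2.476 -1.097
endloop
endfacet
facet normal 0.455 0.634 -0.625
outer loop
vertex -3.177 -1.866 -0.98
vertex -2.686 -1.829 -0.585
vertex -2.695 -2.269 -1.038
endloop
endfacet
facet normal 0.620 -0.753 0.223
outer loop
vertex -2.866 -2.816 -0.775
vertex -2.494 -2.416 -0.458
vertex -2.963 -2.714 -0.16
endloop
endfacet
facet normal -0.051 -0.987 0.156
outer loop
vertex -2.866 -2.816 -0.775
vertex -2.963 -2.714 -0.16
vertex -3.454 -2.751 -0.555
endloop
endfacet
facet normal -0.278 -0.820 -0.501
outer loop
vertex -2.866 -2.816 -0.775
vertex -3.454 -2.751 -0.555
vertex -3.288 -2.476 -1.097
endloop
endfacet
facet normal 0.252 -0.482 -0.839
outer loop
vertex -2.866 -2.816 -0.775
vertex -3.288 -2.476 -1.097
vertex -2.695 -2.269 -1.038
endloop
endfacet
facet normal 0.808 -0.441 -0.392
outer loop
vertex -2.866 -2.816 -0.775
vertex -2.695 -2.269 -1.038
vertex -2.494 -2.416 -0.458
endloop
endfacet
facet normal 0.629 -0.255 0.734
outer loop
vertex -2.963 -2.714 -0.16
vertex -2.494 -2.416 -0.458
vertex -2.852 -2.104 -0.043
endloop
endfacet
facet normal -0.455 -0.634 0.625
outer loop
vertex -3.454 -2.751 -0.555
vertex -2.963 -2.714 -0.16
vertex -3.445 -2.311 -0.102
endloop
endfacet
facet normal -0.823 -0.364 -0.437
outer loop
vertex -3.288 -2.476 -1.097
vertex -3.454 -2.751 -0.555
vertex -3.646 -2.164 -0.682
endloop
endfacet
facet normal 0.034 0.182 -0.983
outer loop
vertex -2.695 -2.269 -1.038
vertex -3.288 -2.476 -1.097
vertex -3.177 -1.866 -0.98
endloop
endfacet
facet normal 0.933 0.249 -0.260
outer loop
vertex -2.494 -2.416 -0.458
vertex -2.695 -2.269 -1.038
vertex -2.686 -1.829 -0.585
endloop
endfacet

endsolid


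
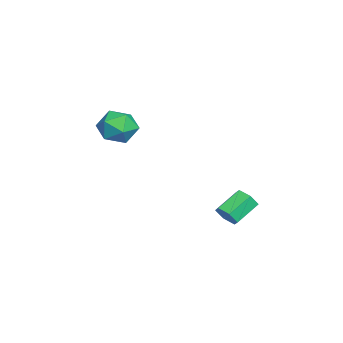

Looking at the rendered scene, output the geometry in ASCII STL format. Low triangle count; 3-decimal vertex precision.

solid 
facet normal 0.603 -0.609 -0.516
outer loop
vertex 1.959 2.355 -3.568
vertex 1.374 2.17 -4.033
vertex 1.829 2.767 -4.206
endloop
endfacet
facet normal 0.781 0.585 0.219
outer loop
vertex 1.959 2.355 -3.568
vertex 1.829 2.767 -4.206
vertex 0.972 3.355 -2.722
endloop
endfacet
facet normal 0.780 0.586 0.218
outer loop
vertex 0.972 3.355 -2.722
vertex 1.829 2.767 -4.206
vertex 0.842 3.766 -3.36
endloop
endfacet
facet normal -0.602 0.610 0.516
outer loop
vertex 0.972 3.355 -2.722
vertex 0.842 3.766 -3.36
vertex 0.386 3.17 -3.187
endloop
endfacet
facet normal 0.603 -0.609 -0.516
outer loop
vertex 1.829 2.767 -4.206
vertex 1.374 2.17 -4.033
vertex 1.244 2.582 -4.671
endloop
endfacet
facet normal 0.244 0.756 -0.608
outer loop
vertex 1.829 2.767 -4.206
vertex 1.244 2.582 -4.671
vertex 0.842 3.766 -3.36
endloop
endfacet
facet normal 0.244 0.756 -0.608
outer loop
vertex 0.842 3.766 -3.36
vertex 1.244 2.582 -4.671
vertex 0.256 3.581 -3.825
endloop
endfacet
facet normal -0.602 0.610 0.516
outer loop
vertex 0.842 3.766 -3.36
vertex 0.256 3.581 -3.825
vertex 0.386 3.17 -3.187
endloop
endfacet
facet normal 0.602 -0.609 -0.516
outer loop
vertex 1.244 2.582 -4.671
vertex 1.374 2.17 -4.033
vertex 0.788 1.985 -4.498
endloop
endfacet
facet normal -0.536 0.170 -0.827
outer loop
vertex 1.244 2.582 -4.671
vertex 0.788 1.985 -4.498
vertex 0.256 3.581 -3.825
endloop
endfacet
facet normal -0.537 0.170 -0.827
outer loop
vertex 0.256 3.581 -3.825
vertex 0.788 1.985 -4.498
vertex -0.199 2.985 -3.652
endloop
endfacet
facet normal -0.602 0.609 0.515
outer loop
vertex 0.256 3.581 -3.825
vertex -0.199 2.985 -3.652
vertex 0.386 3.17 -3.187
endloop
endfacet
facet normal 0.602 -0.610 -0.516
outer loop
vertex 0.788 1.985 -4.498
vertex 1.374 2.17 -4.033
vertex 0.918 1.574 -3.86
endloop
endfacet
facet normal -0.781 -0.586 -0.218
outer loop
vertex 0.788 1.985 -4.498
vertex 0.918 1.574 -3.86
vertex -0.199 2.985 -3.652
endloop
endfacet
facet normal -0.780 -0.586 -0.219
outer loop
vertex -0.199 2.985 -3.652
vertex 0.918 1.574 -3.86
vertex -0.069 2.573 -3.014
endloop
endfacet
facet normal -0.603 0.609 0.516
outer loop
vertex -0.199 2.985 -3.652
vertex -0.069 2.573 -3.014
vertex 0.386 3.17 -3.187
endloop
endfacet
facet normal 0.602 -0.610 -0.516
outer loop
vertex 0.918 1.574 -3.86
vertex 1.374 2.17 -4.033
vertex 1.504 1.759 -3.395
endloop
endfacet
facet normal -0.244 -0.756 0.608
outer loop
vertex 0.918 1.574 -3.86
vertex 1.504 1.759 -3.395
vertex -0.069 2.573 -3.014
endloop
endfacet
facet normal -0.244 -0.756 0.608
outer loop
vertex -0.069 2.573 -3.014
vertex 1.504 1.759 -3.395
vertex 0.516 2.758 -2.549
endloop
endfacet
facet normal -0.603 0.609 0.516
outer loop
vertex -0.069 2.573 -3.014
vertex 0.516 2.758 -2.549
vertex 0.386 3.17 -3.187
endloop
endfacet
facet normal 0.602 -0.609 -0.515
outer loop
vertex 1.504 1.759 -3.395
vertex 1.374 2.17 -4.033
vertex 1.959 2.355 -3.568
endloop
endfacet
facet normal 0.536 -0.170 0.827
outer loop
vertex 1.504 1.759 -3.395
vertex 1.959 2.355 -3.568
vertex 0.516 2.758 -2.549
endloop
endfacet
facet normal 0.536 -0.170 0.827
outer loop
vertex 0.516 2.758 -2.549
vertex 1.959 2.355 -3.568
vertex 0.972 3.355 -2.722
endloop
endfacet
facet normal -0.602 0.609 0.516
outer loop
vertex 0.516 2.758 -2.549
vertex 0.972 3.355 -2.722
vertex 0.386 3.17 -3.187
endloop
endfacet
facet normal -0.527 0.848 -0.053
outer loop
vertex -2.368 -3.098 0.077
vertex -2.479 -3.091 1.292
vertex -1.531 -2.535 0.763
endloop
endfacet
facet normal -0.058 0.805 -0.590
outer loop
vertex -2.368 -3.098 0.077
vertex -1.531 -2.535 0.763
vertex -1.184 -3.21 -0.192
endloop
endfacet
facet normal -0.198 0.209 -0.958
outer loop
vertex -2.368 -3.098 0.077
vertex -1.184 -3.21 -0.192
vertex -1.917 -4.183 -0.253
endloop
endfacet
facet normal -0.753 -0.116 -0.648
outer loop
vertex -2.368 -3.098 0.077
vertex -1.917 -4.183 -0.253
vertex -2.718 -4.109 0.664
endloop
endfacet
facet normal -0.956 0.279 -0.089
outer loop
vertex -2.368 -3.098 0.077
vertex -2.718 -4.109 0.664
vertex -2.479 -3.091 1.292
endloop
endfacet
facet normal 0.594 0.743 -0.309
outer loop
vertex -1.184 -3.21 -0.192
vertex -1.531 -2.535 0.763
vertex -0.562 -3.271 0.856
endloop
endfacet
facet normal -0.164 0.812 0.560
outer loop
vertex -1.531 -2.535 0.763
vertex -2.479 -3.091 1.292
vertex -1.363 -3.197 1.773
endloop
endfacet
facet normal -0.858 -0.109 0.503
outer loop
vertex -2.479 -3.091 1.292
vertex -2.718 -4.109 0.664
vertex -2.096 -4.17 1.712
endloop
endfacet
facet normal -0.529 -0.747 -0.402
outer loop
vertex -2.718 -4.109 0.664
vertex -1.917 -4.183 -0.253
vertex -1.749 -4.845 0.757
endloop
endfacet
facet normal 0.368 -0.221 -0.903
outer loop
vertex -1.917 -4.183 -0.253
vertex -1.184 -3.21 -0.192
vertex -0.801 -4.289 0.228
endloop
endfacet
facet normal 0.753 0.116 0.648
outer loop
vertex -0.912 -4.282 1.443
vertex -0.562 -3.271 0.856
vertex -1.363 -3.197 1.773
endloop
endfacet
facet normal 0.198 -0.209 0.958
outer loop
vertex -0.912 -4.282 1.443
vertex -1.363 -3.197 1.773
vertex -2.096 -4.17 1.712
endloop
endfacet
facet normal 0.058 -0.805 0.590
outer loop
vertex -0.912 -4.282 1.443
vertex -2.096 -4.17 1.712
vertex -1.749 -4.845 0.757
endloop
endfacet
facet normal 0.527 -0.848 0.053
outer loop
vertex -0.912 -4.282 1.443
vertex -1.749 -4.845 0.757
vertex -0.801 -4.289 0.228
endloop
endfacet
facet normal 0.956 -0.279 0.089
outer loop
vertex -0.912 -4.282 1.443
vertex -0.801 -4.289 0.228
vertex -0.562 -3.271 0.856
endloop
endfacet
facet normal 0.529 0.747 0.402
outer loop
vertex -1.363 -3.197 1.773
vertex -0.562 -3.271 0.856
vertex -1.531 -2.535 0.763
endloop
endfacet
facet normal -0.368 0.221 0.903
outer loop
vertex -2.096 -4.17 1.712
vertex -1.363 -3.197 1.773
vertex -2.479 -3.091 1.292
endloop
endfacet
facet normal -0.594 -0.743 0.309
outer loop
vertex -1.749 -4.845 0.757
vertex -2.096 -4.17 1.712
vertex -2.718 -4.109 0.664
endloop
endfacet
facet normal 0.164 -0.812 -0.560
outer loop
vertex -0.801 -4.289 0.228
vertex -1.749 -4.845 0.757
vertex -1.917 -4.183 -0.253
endloop
endfacet
facet normal 0.858 0.109 -0.503
outer loop
vertex -0.562 -3.271 0.856
vertex -0.801 -4.289 0.228
vertex -1.184 -3.21 -0.192
endloop
endfacet

endsolid


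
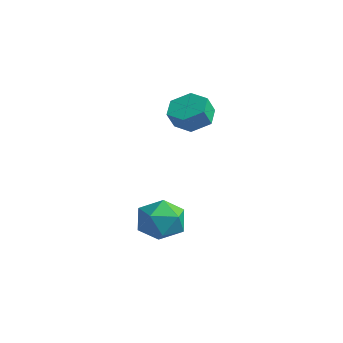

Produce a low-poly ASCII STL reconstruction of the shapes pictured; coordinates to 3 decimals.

solid 
facet normal -0.175 0.519 -0.837
outer loop
vertex -0.951 2.597 0.777
vertex -1.564 3.237 1.302
vertex -0.558 3.441 1.218
endloop
endfacet
facet normal 0.908 -0.244 -0.341
outer loop
vertex -0.951 2.597 0.777
vertex -0.558 3.441 1.218
vertex -0.763 2.043 1.673
endloop
endfacet
facet normal 0.907 -0.244 -0.342
outer loop
vertex -0.763 2.043 1.673
vertex -0.558 3.441 1.218
vertex -0.37 2.887 2.113
endloop
endfacet
facet normal 0.176 -0.518 0.837
outer loop
vertex -0.763 2.043 1.673
vertex -0.37 2.887 2.113
vertex -1.376 2.683 2.198
endloop
endfacet
facet normal -0.175 0.519 -0.837
outer loop
vertex -0.558 3.441 1.218
vertex -1.564 3.237 1.302
vertex -1.171 4.081 1.743
endloop
endfacet
facet normal 0.784 0.588 0.199
outer loop
vertex -0.558 3.441 1.218
vertex -1.171 4.081 1.743
vertex -0.37 2.887 2.113
endloop
endfacet
facet normal 0.784 0.588 0.199
outer loop
vertex -0.37 2.887 2.113
vertex -1.171 4.081 1.743
vertex -0.983 3.527 2.638
endloop
endfacet
facet normal 0.176 -0.518 0.837
outer loop
vertex -0.37 2.887 2.113
vertex -0.983 3.527 2.638
vertex -1.376 2.683 2.198
endloop
endfacet
facet normal -0.175 0.519 -0.837
outer loop
vertex -1.171 4.081 1.743
vertex -1.564 3.237 1.302
vertex -2.177 3.877 1.827
endloop
endfacet
facet normal -0.124 0.832 0.541
outer loop
vertex -1.171 4.081 1.743
vertex -2.177 3.877 1.827
vertex -0.983 3.527 2.638
endloop
endfacet
facet normal -0.123 0.832 0.540
outer loop
vertex -0.983 3.527 2.638
vertex -2.177 3.877 1.827
vertex -1.989 3.323 2.723
endloop
endfacet
facet normal 0.176 -0.518 0.837
outer loop
vertex -0.983 3.527 2.638
vertex -1.989 3.323 2.723
vertex -1.376 2.683 2.198
endloop
endfacet
facet normal -0.176 0.518 -0.837
outer loop
vertex -2.177 3.877 1.827
vertex -1.564 3.237 1.302
vertex -2.57 3.033 1.387
endloop
endfacet
facet normal -0.907 0.244 0.342
outer loop
vertex -2.177 3.877 1.827
vertex -2.57 3.033 1.387
vertex -1.989 3.323 2.723
endloop
endfacet
facet normal -0.908 0.244 0.342
outer loop
vertex -1.989 3.323 2.723
vertex -2.57 3.033 1.387
vertex -2.382 2.479 2.282
endloop
endfacet
facet normal 0.175 -0.519 0.837
outer loop
vertex -1.989 3.323 2.723
vertex -2.382 2.479 2.282
vertex -1.376 2.683 2.198
endloop
endfacet
facet normal -0.176 0.518 -0.837
outer loop
vertex -2.57 3.033 1.387
vertex -1.564 3.237 1.302
vertex -1.957 2.393 0.862
endloop
endfacet
facet normal -0.784 -0.588 -0.199
outer loop
vertex -2.57 3.033 1.387
vertex -1.957 2.393 0.862
vertex -2.382 2.479 2.282
endloop
endfacet
facet normal -0.784 -0.588 -0.199
outer loop
vertex -2.382 2.479 2.282
vertex -1.957 2.393 0.862
vertex -1.769 1.839 1.757
endloop
endfacet
facet normal 0.175 -0.519 0.837
outer loop
vertex -2.382 2.479 2.282
vertex -1.769 1.839 1.757
vertex -1.376 2.683 2.198
endloop
endfacet
facet normal -0.176 0.518 -0.837
outer loop
vertex -1.957 2.393 0.862
vertex -1.564 3.237 1.302
vertex -0.951 2.597 0.777
endloop
endfacet
facet normal 0.123 -0.832 -0.541
outer loop
vertex -1.957 2.393 0.862
vertex -0.951 2.597 0.777
vertex -1.769 1.839 1.757
endloop
endfacet
facet normal 0.124 -0.832 -0.540
outer loop
vertex -1.769 1.839 1.757
vertex -0.951 2.597 0.777
vertex -0.763 2.043 1.673
endloop
endfacet
facet normal 0.175 -0.519 0.837
outer loop
vertex -1.769 1.839 1.757
vertex -0.763 2.043 1.673
vertex -1.376 2.683 2.198
endloop
endfacet
facet normal -0.867 0.441 -0.233
outer loop
vertex 0.024 0.865 -4.171
vertex -0.566 -0.231 -4.05
vertex -0.446 0.527 -3.062
endloop
endfacet
facet normal -0.428 0.899 0.093
outer loop
vertex 0.024 0.865 -4.171
vertex -0.446 0.527 -3.062
vertex 0.68 1.069 -3.125
endloop
endfacet
facet normal 0.173 0.941 -0.292
outer loop
vertex 0.024 0.865 -4.171
vertex 0.68 1.069 -3.125
vertex 1.256 0.645 -4.152
endloop
endfacet
facet normal 0.104 0.508 -0.855
outer loop
vertex 0.024 0.865 -4.171
vertex 1.256 0.645 -4.152
vertex 0.486 -0.159 -4.723
endloop
endfacet
facet normal -0.538 0.199 -0.819
outer loop
vertex 0.024 0.865 -4.171
vertex 0.486 -0.159 -4.723
vertex -0.566 -0.231 -4.05
endloop
endfacet
facet normal -0.262 0.629 0.732
outer loop
vertex 0.68 1.069 -3.125
vertex -0.446 0.527 -3.062
vertex 0.494 0.099 -2.357
endloop
endfacet
facet normal -0.973 -0.112 0.204
outer loop
vertex -0.446 0.527 -3.062
vertex -0.566 -0.231 -4.05
vertex -0.276 -0.705 -2.928
endloop
endfacet
facet normal -0.441 -0.504 -0.743
outer loop
vertex -0.566 -0.231 -4.05
vertex 0.486 -0.159 -4.723
vertex 0.3 -1.129 -3.955
endloop
endfacet
facet normal 0.599 -0.005 -0.801
outer loop
vertex 0.486 -0.159 -4.723
vertex 1.256 0.645 -4.152
vertex 1.426 -0.587 -4.018
endloop
endfacet
facet normal 0.710 0.696 0.111
outer loop
vertex 1.256 0.645 -4.152
vertex 0.68 1.069 -3.125
vertex 1.546 0.171 -3.03
endloop
endfacet
facet normal -0.104 -0.508 0.855
outer loop
vertex 0.956 -0.925 -2.909
vertex 0.494 0.099 -2.357
vertex -0.276 -0.705 -2.928
endloop
endfacet
facet normal -0.173 -0.941 0.292
outer loop
vertex 0.956 -0.925 -2.909
vertex -0.276 -0.705 -2.928
vertex 0.3 -1.129 -3.955
endloop
endfacet
facet normal 0.428 -0.899 -0.093
outer loop
vertex 0.956 -0.925 -2.909
vertex 0.3 -1.129 -3.955
vertex 1.426 -0.587 -4.018
endloop
endfacet
facet normal 0.867 -0.441 0.233
outer loop
vertex 0.956 -0.925 -2.909
vertex 1.426 -0.587 -4.018
vertex 1.546 0.171 -3.03
endloop
endfacet
facet normal 0.538 -0.199 0.819
outer loop
vertex 0.956 -0.925 -2.909
vertex 1.546 0.171 -3.03
vertex 0.494 0.099 -2.357
endloop
endfacet
facet normal -0.599 0.005 0.801
outer loop
vertex -0.276 -0.705 -2.928
vertex 0.494 0.099 -2.357
vertex -0.446 0.527 -3.062
endloop
endfacet
facet normal -0.710 -0.696 -0.111
outer loop
vertex 0.3 -1.129 -3.955
vertex -0.276 -0.705 -2.928
vertex -0.566 -0.231 -4.05
endloop
endfacet
facet normal 0.262 -0.629 -0.732
outer loop
vertex 1.426 -0.587 -4.018
vertex 0.3 -1.129 -3.955
vertex 0.486 -0.159 -4.723
endloop
endfacet
facet normal 0.973 0.112 -0.204
outer loop
vertex 1.546 0.171 -3.03
vertex 1.426 -0.587 -4.018
vertex 1.256 0.645 -4.152
endloop
endfacet
facet normal 0.441 0.504 0.743
outer loop
vertex 0.494 0.099 -2.357
vertex 1.546 0.171 -3.03
vertex 0.68 1.069 -3.125
endloop
endfacet

endsolid


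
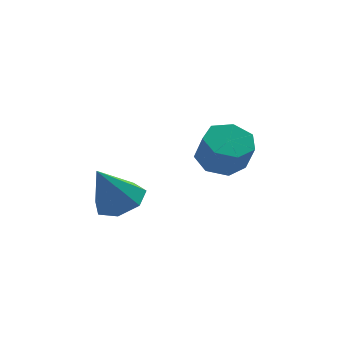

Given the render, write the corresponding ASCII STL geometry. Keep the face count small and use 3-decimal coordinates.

solid 
facet normal 0.438 0.233 -0.868
outer loop
vertex -2.157 -2.855 2.609
vertex -2.742 -2.047 2.531
vertex -1.843 -2.127 2.963
endloop
endfacet
facet normal 0.557 -0.545 0.626
outer loop
vertex -2.157 -2.855 2.609
vertex -1.843 -2.127 2.963
vertex -3.578 -2.493 4.189
endloop
endfacet
facet normal 0.438 0.233 -0.868
outer loop
vertex -1.843 -2.127 2.963
vertex -2.742 -2.047 2.531
vertex -2.206 -1.339 2.991
endloop
endfacet
facet normal 0.533 0.216 0.818
outer loop
vertex -1.843 -2.127 2.963
vertex -2.206 -1.339 2.991
vertex -3.578 -2.493 4.189
endloop
endfacet
facet normal 0.438 0.233 -0.868
outer loop
vertex -2.206 -1.339 2.991
vertex -2.742 -2.047 2.531
vertex -2.972 -1.085 2.673
endloop
endfacet
facet normal -0.034 0.739 0.673
outer loop
vertex -2.206 -1.339 2.991
vertex -2.972 -1.085 2.673
vertex -3.578 -2.493 4.189
endloop
endfacet
facet normal 0.438 0.233 -0.868
outer loop
vertex -2.972 -1.085 2.673
vertex -2.742 -2.047 2.531
vertex -3.565 -1.555 2.248
endloop
endfacet
facet normal -0.715 0.631 0.300
outer loop
vertex -2.972 -1.085 2.673
vertex -3.565 -1.555 2.248
vertex -3.578 -2.493 4.189
endloop
endfacet
facet normal 0.438 0.233 -0.868
outer loop
vertex -3.565 -1.555 2.248
vertex -2.742 -2.047 2.531
vertex -3.537 -2.396 2.036
endloop
endfacet
facet normal -0.999 -0.028 -0.020
outer loop
vertex -3.565 -1.555 2.248
vertex -3.537 -2.396 2.036
vertex -3.578 -2.493 4.189
endloop
endfacet
facet normal 0.438 0.234 -0.868
outer loop
vertex -3.537 -2.396 2.036
vertex -2.742 -2.047 2.531
vertex -2.911 -2.974 2.196
endloop
endfacet
facet normal -0.671 -0.740 -0.046
outer loop
vertex -3.537 -2.396 2.036
vertex -2.911 -2.974 2.196
vertex -3.578 -2.493 4.189
endloop
endfacet
facet normal 0.438 0.234 -0.868
outer loop
vertex -2.911 -2.974 2.196
vertex -2.742 -2.047 2.531
vertex -2.157 -2.855 2.609
endloop
endfacet
facet normal 0.021 -0.970 0.241
outer loop
vertex -2.911 -2.974 2.196
vertex -2.157 -2.855 2.609
vertex -3.578 -2.493 4.189
endloop
endfacet
facet normal -0.157 0.476 -0.865
outer loop
vertex 2.088 0.788 2.537
vertex 1.221 1.141 2.889
vertex 2.131 1.551 2.949
endloop
endfacet
facet normal 0.986 0.032 -0.161
outer loop
vertex 2.088 0.788 2.537
vertex 2.131 1.551 2.949
vertex 2.306 0.127 3.74
endloop
endfacet
facet normal 0.986 0.032 -0.161
outer loop
vertex 2.306 0.127 3.74
vertex 2.131 1.551 2.949
vertex 2.349 0.889 4.152
endloop
endfacet
facet normal 0.157 -0.477 0.865
outer loop
vertex 2.306 0.127 3.74
vertex 2.349 0.889 4.152
vertex 1.439 0.479 4.091
endloop
endfacet
facet normal -0.158 0.476 -0.865
outer loop
vertex 2.131 1.551 2.949
vertex 1.221 1.141 2.889
vertex 1.488 2.005 3.316
endloop
endfacet
facet normal 0.654 0.707 0.271
outer loop
vertex 2.131 1.551 2.949
vertex 1.488 2.005 3.316
vertex 2.349 0.889 4.152
endloop
endfacet
facet normal 0.654 0.707 0.270
outer loop
vertex 2.349 0.889 4.152
vertex 1.488 2.005 3.316
vertex 1.707 1.343 4.518
endloop
endfacet
facet normal 0.157 -0.476 0.865
outer loop
vertex 2.349 0.889 4.152
vertex 1.707 1.343 4.518
vertex 1.439 0.479 4.091
endloop
endfacet
facet normal -0.156 0.476 -0.865
outer loop
vertex 1.488 2.005 3.316
vertex 1.221 1.141 2.889
vertex 0.644 1.808 3.36
endloop
endfacet
facet normal -0.172 0.849 0.499
outer loop
vertex 1.488 2.005 3.316
vertex 0.644 1.808 3.36
vertex 1.707 1.343 4.518
endloop
endfacet
facet normal -0.172 0.850 0.499
outer loop
vertex 1.707 1.343 4.518
vertex 0.644 1.808 3.36
vertex 0.863 1.146 4.563
endloop
endfacet
facet normal 0.157 -0.476 0.865
outer loop
vertex 1.707 1.343 4.518
vertex 0.863 1.146 4.563
vertex 1.439 0.479 4.091
endloop
endfacet
facet normal -0.157 0.476 -0.866
outer loop
vertex 0.644 1.808 3.36
vertex 1.221 1.141 2.889
vertex 0.235 1.109 3.05
endloop
endfacet
facet normal -0.868 0.352 0.352
outer loop
vertex 0.644 1.808 3.36
vertex 0.235 1.109 3.05
vertex 0.863 1.146 4.563
endloop
endfacet
facet normal -0.867 0.353 0.351
outer loop
vertex 0.863 1.146 4.563
vertex 0.235 1.109 3.05
vertex 0.453 0.447 4.253
endloop
endfacet
facet normal 0.158 -0.476 0.865
outer loop
vertex 0.863 1.146 4.563
vertex 0.453 0.447 4.253
vertex 1.439 0.479 4.091
endloop
endfacet
facet normal -0.157 0.477 -0.865
outer loop
vertex 0.235 1.109 3.05
vertex 1.221 1.141 2.889
vertex 0.567 0.434 2.618
endloop
endfacet
facet normal -0.910 -0.409 -0.060
outer loop
vertex 0.235 1.109 3.05
vertex 0.567 0.434 2.618
vertex 0.453 0.447 4.253
endloop
endfacet
facet normal -0.910 -0.410 -0.060
outer loop
vertex 0.453 0.447 4.253
vertex 0.567 0.434 2.618
vertex 0.786 -0.228 3.821
endloop
endfacet
facet normal 0.158 -0.476 0.865
outer loop
vertex 0.453 0.447 4.253
vertex 0.786 -0.228 3.821
vertex 1.439 0.479 4.091
endloop
endfacet
facet normal -0.157 0.476 -0.865
outer loop
vertex 0.567 0.434 2.618
vertex 1.221 1.141 2.889
vertex 1.392 0.291 2.39
endloop
endfacet
facet normal -0.268 -0.864 -0.427
outer loop
vertex 0.567 0.434 2.618
vertex 1.392 0.291 2.39
vertex 0.786 -0.228 3.821
endloop
endfacet
facet normal -0.268 -0.864 -0.427
outer loop
vertex 0.786 -0.228 3.821
vertex 1.392 0.291 2.39
vertex 1.611 -0.371 3.593
endloop
endfacet
facet normal 0.157 -0.475 0.866
outer loop
vertex 0.786 -0.228 3.821
vertex 1.611 -0.371 3.593
vertex 1.439 0.479 4.091
endloop
endfacet
facet normal -0.157 0.476 -0.865
outer loop
vertex 1.392 0.291 2.39
vertex 1.221 1.141 2.889
vertex 2.088 0.788 2.537
endloop
endfacet
facet normal 0.576 -0.667 -0.472
outer loop
vertex 1.392 0.291 2.39
vertex 2.088 0.788 2.537
vertex 1.611 -0.371 3.593
endloop
endfacet
facet normal 0.577 -0.667 -0.471
outer loop
vertex 1.611 -0.371 3.593
vertex 2.088 0.788 2.537
vertex 2.306 0.127 3.74
endloop
endfacet
facet normal 0.157 -0.475 0.866
outer loop
vertex 1.611 -0.371 3.593
vertex 2.306 0.127 3.74
vertex 1.439 0.479 4.091
endloop
endfacet

endsolid
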